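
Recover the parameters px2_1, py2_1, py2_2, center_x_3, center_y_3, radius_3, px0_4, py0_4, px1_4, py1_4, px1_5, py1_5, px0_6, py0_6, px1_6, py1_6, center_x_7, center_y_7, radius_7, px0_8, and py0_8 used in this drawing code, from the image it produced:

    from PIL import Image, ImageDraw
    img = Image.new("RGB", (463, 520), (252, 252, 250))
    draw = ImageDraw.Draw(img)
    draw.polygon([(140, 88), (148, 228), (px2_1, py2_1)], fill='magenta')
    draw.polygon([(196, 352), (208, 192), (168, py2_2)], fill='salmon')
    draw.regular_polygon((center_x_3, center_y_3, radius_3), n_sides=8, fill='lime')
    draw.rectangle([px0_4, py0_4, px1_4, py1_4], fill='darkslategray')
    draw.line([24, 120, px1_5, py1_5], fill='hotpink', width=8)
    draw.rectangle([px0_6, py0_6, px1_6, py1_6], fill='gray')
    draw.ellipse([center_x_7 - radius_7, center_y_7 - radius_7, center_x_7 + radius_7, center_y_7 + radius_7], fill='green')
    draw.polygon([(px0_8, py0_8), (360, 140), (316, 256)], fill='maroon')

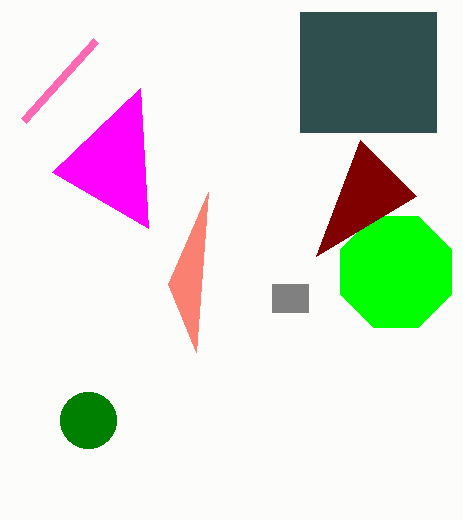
px2_1 = 52
py2_1 = 172
py2_2 = 284
center_x_3 = 396
center_y_3 = 272
radius_3 = 60
px0_4 = 300
py0_4 = 12
px1_4 = 436
py1_4 = 132
px1_5 = 96
py1_5 = 40
px0_6 = 272
py0_6 = 284
px1_6 = 308
py1_6 = 312
center_x_7 = 88
center_y_7 = 420
radius_7 = 28
px0_8 = 416
py0_8 = 196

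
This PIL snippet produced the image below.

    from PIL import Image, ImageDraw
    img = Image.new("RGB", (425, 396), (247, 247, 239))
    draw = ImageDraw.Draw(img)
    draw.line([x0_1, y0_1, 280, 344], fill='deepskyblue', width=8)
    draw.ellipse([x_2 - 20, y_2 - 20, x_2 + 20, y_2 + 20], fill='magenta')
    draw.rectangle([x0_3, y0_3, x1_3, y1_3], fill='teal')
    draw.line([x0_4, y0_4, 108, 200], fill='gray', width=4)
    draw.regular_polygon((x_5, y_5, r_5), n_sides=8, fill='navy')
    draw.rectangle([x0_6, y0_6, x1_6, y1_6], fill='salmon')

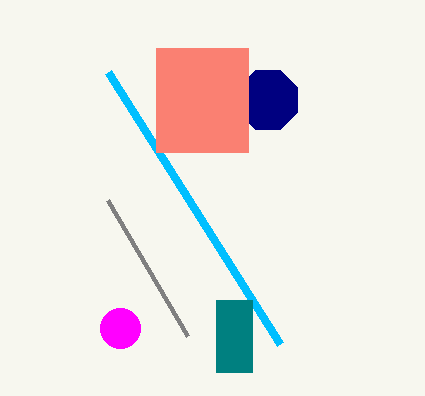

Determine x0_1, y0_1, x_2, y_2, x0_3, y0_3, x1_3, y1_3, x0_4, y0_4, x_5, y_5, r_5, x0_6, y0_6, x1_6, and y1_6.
x0_1 = 108
y0_1 = 72
x_2 = 120
y_2 = 328
x0_3 = 216
y0_3 = 300
x1_3 = 252
y1_3 = 372
x0_4 = 188
y0_4 = 336
x_5 = 268
y_5 = 100
r_5 = 32
x0_6 = 156
y0_6 = 48
x1_6 = 248
y1_6 = 152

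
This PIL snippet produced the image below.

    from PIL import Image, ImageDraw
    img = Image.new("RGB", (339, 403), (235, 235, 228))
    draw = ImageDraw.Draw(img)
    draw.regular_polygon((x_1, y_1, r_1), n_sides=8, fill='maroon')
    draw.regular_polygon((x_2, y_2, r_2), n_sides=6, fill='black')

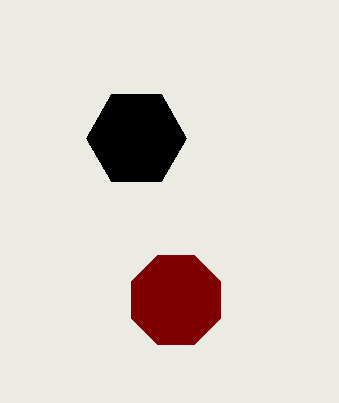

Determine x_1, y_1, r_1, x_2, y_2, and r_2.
x_1 = 176, y_1 = 300, r_1 = 48, x_2 = 136, y_2 = 138, r_2 = 50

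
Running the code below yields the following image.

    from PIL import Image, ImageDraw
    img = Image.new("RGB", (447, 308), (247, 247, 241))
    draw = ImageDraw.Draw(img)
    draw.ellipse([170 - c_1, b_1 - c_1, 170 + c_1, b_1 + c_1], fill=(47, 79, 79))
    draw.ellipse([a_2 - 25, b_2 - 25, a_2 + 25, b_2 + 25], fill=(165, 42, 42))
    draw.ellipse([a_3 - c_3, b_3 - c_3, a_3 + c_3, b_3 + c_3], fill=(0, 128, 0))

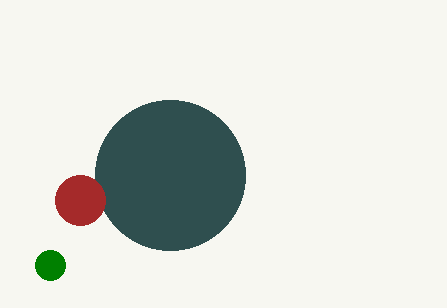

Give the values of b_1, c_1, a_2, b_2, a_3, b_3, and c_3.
b_1 = 175
c_1 = 75
a_2 = 80
b_2 = 200
a_3 = 50
b_3 = 265
c_3 = 15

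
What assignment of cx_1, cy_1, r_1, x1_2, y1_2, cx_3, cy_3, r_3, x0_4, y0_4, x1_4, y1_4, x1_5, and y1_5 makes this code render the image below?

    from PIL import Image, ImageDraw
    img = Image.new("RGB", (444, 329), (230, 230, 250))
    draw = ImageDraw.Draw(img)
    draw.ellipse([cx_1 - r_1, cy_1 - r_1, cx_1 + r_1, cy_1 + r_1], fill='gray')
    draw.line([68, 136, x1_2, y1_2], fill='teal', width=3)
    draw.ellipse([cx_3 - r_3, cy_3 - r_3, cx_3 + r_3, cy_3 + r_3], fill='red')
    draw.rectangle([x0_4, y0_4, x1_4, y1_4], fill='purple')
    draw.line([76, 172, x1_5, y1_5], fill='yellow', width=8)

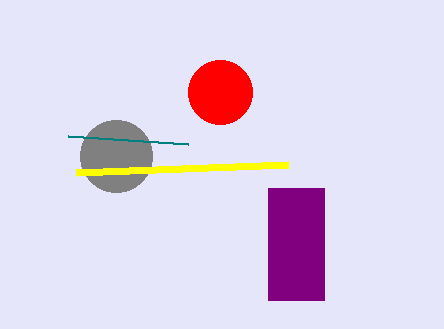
cx_1 = 116, cy_1 = 156, r_1 = 36, x1_2 = 188, y1_2 = 144, cx_3 = 220, cy_3 = 92, r_3 = 32, x0_4 = 268, y0_4 = 188, x1_4 = 324, y1_4 = 300, x1_5 = 288, y1_5 = 164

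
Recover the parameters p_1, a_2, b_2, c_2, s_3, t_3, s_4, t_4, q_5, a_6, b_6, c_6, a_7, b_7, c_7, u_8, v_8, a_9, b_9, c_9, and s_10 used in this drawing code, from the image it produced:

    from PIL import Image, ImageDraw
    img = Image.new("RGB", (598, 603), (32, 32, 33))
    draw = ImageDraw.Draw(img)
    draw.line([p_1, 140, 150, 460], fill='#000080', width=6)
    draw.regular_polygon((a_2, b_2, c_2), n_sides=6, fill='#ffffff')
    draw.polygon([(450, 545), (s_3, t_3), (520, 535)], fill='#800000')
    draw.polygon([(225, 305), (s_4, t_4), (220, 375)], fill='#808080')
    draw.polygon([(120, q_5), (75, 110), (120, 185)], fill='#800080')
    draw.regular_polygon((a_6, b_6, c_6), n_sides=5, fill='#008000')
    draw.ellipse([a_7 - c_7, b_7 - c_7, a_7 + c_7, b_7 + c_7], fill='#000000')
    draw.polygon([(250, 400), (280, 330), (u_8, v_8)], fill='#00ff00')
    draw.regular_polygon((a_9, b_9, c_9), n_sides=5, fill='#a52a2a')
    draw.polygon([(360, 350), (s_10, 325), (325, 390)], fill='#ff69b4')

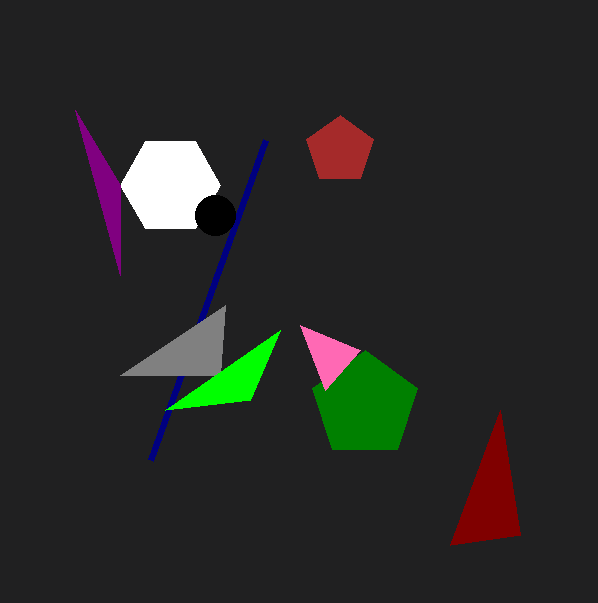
p_1 = 265
a_2 = 170
b_2 = 185
c_2 = 50
s_3 = 500
t_3 = 410
s_4 = 120
t_4 = 375
q_5 = 275
a_6 = 365
b_6 = 405
c_6 = 55
a_7 = 215
b_7 = 215
c_7 = 20
u_8 = 165
v_8 = 410
a_9 = 340
b_9 = 150
c_9 = 35
s_10 = 300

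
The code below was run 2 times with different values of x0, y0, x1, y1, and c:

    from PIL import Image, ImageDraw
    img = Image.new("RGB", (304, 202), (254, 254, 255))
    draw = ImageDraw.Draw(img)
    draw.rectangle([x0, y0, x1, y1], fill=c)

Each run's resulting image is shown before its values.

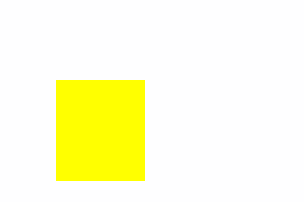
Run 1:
x0 = 56, y0 = 80, x1 = 144, y1 = 180, c = 'yellow'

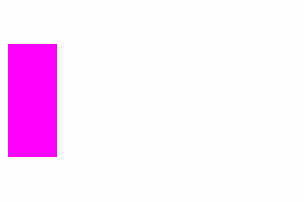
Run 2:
x0 = 8, y0 = 44, x1 = 56, y1 = 156, c = 'magenta'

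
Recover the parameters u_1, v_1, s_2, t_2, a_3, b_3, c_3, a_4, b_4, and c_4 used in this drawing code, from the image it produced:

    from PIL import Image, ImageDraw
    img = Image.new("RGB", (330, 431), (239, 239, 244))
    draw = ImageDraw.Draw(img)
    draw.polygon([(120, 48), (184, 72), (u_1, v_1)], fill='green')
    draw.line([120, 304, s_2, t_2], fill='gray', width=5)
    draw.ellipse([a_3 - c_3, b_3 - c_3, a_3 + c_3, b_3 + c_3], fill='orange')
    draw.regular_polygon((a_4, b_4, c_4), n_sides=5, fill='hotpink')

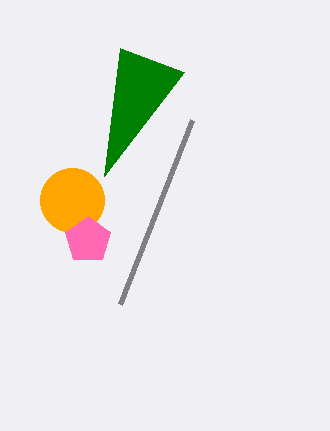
u_1 = 104; v_1 = 176; s_2 = 192; t_2 = 120; a_3 = 72; b_3 = 200; c_3 = 32; a_4 = 88; b_4 = 240; c_4 = 24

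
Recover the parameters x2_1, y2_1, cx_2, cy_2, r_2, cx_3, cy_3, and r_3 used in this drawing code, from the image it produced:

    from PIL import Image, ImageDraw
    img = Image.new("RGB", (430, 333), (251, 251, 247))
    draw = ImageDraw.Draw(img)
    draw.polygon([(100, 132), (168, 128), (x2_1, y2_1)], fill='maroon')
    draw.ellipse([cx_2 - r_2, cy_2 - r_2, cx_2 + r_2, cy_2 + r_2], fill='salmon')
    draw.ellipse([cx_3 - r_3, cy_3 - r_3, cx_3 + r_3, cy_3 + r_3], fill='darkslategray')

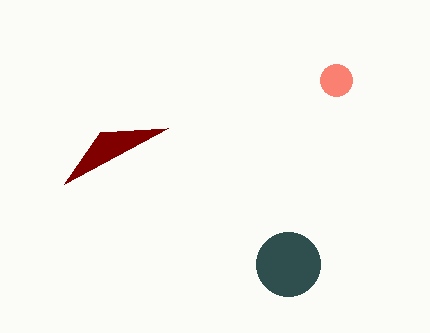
x2_1 = 64
y2_1 = 184
cx_2 = 336
cy_2 = 80
r_2 = 16
cx_3 = 288
cy_3 = 264
r_3 = 32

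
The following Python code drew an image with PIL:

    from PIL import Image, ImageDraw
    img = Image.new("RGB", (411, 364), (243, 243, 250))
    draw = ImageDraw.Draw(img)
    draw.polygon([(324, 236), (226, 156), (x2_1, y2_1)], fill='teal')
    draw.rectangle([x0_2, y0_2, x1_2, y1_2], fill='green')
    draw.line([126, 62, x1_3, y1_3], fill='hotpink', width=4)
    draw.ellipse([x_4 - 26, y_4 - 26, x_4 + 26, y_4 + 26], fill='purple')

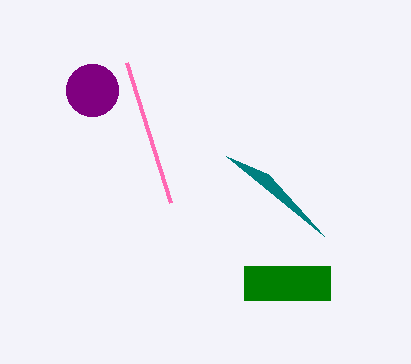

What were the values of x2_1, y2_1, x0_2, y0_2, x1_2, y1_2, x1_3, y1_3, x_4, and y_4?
x2_1 = 268, y2_1 = 174, x0_2 = 244, y0_2 = 266, x1_2 = 330, y1_2 = 300, x1_3 = 170, y1_3 = 202, x_4 = 92, y_4 = 90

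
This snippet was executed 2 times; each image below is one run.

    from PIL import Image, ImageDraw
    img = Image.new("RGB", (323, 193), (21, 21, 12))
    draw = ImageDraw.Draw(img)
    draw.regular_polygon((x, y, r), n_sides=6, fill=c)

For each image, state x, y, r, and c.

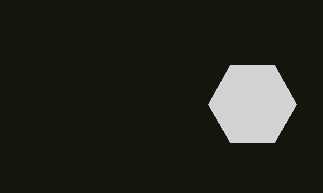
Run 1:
x = 252, y = 104, r = 44, c = 'lightgray'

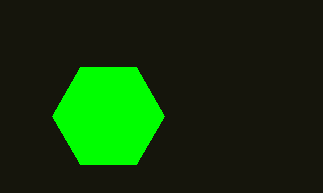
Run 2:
x = 108
y = 116
r = 56
c = 'lime'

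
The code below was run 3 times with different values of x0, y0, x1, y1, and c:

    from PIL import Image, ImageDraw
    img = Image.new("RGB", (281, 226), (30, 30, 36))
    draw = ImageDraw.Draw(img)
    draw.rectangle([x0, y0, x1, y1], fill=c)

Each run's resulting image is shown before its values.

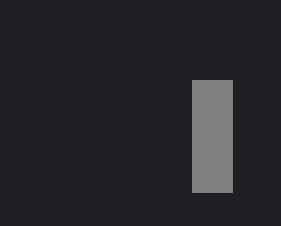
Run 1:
x0 = 192; y0 = 80; x1 = 232; y1 = 192; c = 'gray'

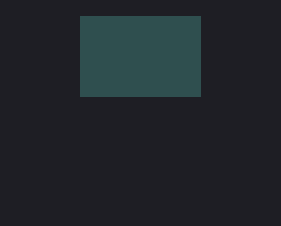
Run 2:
x0 = 80; y0 = 16; x1 = 200; y1 = 96; c = 'darkslategray'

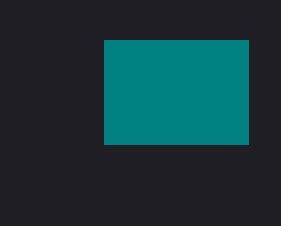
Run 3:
x0 = 104; y0 = 40; x1 = 248; y1 = 144; c = 'teal'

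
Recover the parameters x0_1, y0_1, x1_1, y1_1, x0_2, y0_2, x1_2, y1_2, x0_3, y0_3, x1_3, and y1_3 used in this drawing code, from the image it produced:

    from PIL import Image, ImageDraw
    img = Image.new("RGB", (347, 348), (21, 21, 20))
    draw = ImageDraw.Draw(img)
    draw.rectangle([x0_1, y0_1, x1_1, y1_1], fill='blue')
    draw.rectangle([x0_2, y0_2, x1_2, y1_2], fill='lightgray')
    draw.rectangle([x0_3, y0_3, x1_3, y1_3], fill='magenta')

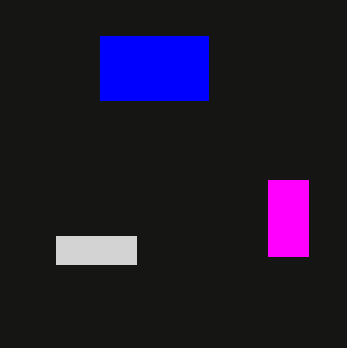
x0_1 = 100
y0_1 = 36
x1_1 = 208
y1_1 = 100
x0_2 = 56
y0_2 = 236
x1_2 = 136
y1_2 = 264
x0_3 = 268
y0_3 = 180
x1_3 = 308
y1_3 = 256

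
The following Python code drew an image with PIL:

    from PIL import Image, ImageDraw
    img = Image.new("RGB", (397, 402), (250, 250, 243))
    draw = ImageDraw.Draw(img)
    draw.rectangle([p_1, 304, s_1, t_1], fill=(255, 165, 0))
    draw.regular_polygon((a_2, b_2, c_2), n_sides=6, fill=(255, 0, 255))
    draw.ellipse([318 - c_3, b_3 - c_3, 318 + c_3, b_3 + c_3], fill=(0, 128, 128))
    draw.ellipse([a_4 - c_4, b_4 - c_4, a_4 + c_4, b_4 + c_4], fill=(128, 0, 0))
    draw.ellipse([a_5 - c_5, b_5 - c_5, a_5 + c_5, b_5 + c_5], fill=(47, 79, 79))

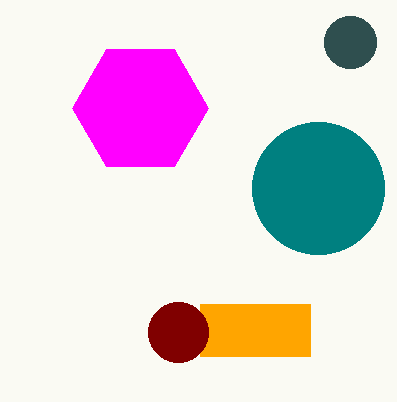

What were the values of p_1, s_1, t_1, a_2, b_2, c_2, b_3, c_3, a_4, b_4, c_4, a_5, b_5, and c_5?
p_1 = 200; s_1 = 310; t_1 = 356; a_2 = 140; b_2 = 108; c_2 = 68; b_3 = 188; c_3 = 66; a_4 = 178; b_4 = 332; c_4 = 30; a_5 = 350; b_5 = 42; c_5 = 26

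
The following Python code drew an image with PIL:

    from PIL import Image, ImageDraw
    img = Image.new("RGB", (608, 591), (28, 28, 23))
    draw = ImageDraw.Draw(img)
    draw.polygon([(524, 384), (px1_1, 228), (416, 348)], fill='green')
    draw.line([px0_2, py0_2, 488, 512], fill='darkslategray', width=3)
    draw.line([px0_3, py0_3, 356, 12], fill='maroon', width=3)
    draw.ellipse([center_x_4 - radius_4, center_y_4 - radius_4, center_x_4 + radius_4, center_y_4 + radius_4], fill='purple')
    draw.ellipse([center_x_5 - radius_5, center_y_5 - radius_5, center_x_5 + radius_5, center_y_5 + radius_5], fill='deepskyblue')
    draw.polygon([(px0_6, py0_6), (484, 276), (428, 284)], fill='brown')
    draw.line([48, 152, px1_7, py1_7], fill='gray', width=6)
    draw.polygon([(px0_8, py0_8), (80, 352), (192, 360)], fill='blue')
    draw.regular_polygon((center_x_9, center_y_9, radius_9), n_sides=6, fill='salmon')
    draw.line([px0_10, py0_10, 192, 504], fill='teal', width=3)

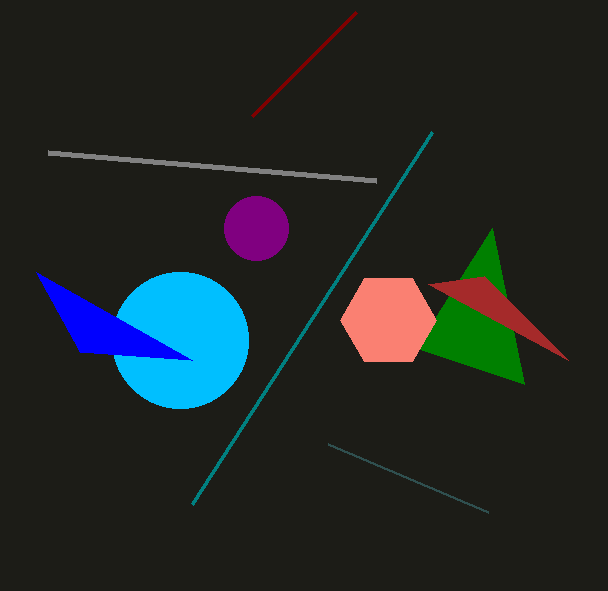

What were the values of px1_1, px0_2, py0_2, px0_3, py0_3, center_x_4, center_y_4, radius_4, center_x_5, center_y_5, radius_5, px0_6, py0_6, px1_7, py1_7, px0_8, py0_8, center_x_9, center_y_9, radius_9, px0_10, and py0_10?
px1_1 = 492, px0_2 = 328, py0_2 = 444, px0_3 = 252, py0_3 = 116, center_x_4 = 256, center_y_4 = 228, radius_4 = 32, center_x_5 = 180, center_y_5 = 340, radius_5 = 68, px0_6 = 568, py0_6 = 360, px1_7 = 376, py1_7 = 180, px0_8 = 36, py0_8 = 272, center_x_9 = 388, center_y_9 = 320, radius_9 = 48, px0_10 = 432, py0_10 = 132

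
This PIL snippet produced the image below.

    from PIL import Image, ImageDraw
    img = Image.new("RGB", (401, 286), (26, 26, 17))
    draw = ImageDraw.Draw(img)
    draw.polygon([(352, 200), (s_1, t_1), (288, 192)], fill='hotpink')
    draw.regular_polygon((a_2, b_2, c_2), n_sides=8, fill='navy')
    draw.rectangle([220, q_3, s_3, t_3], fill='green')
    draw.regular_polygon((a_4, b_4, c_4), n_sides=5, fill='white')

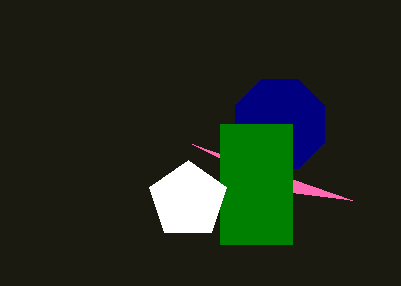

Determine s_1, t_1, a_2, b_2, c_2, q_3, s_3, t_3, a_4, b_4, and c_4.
s_1 = 192, t_1 = 144, a_2 = 280, b_2 = 124, c_2 = 48, q_3 = 124, s_3 = 292, t_3 = 244, a_4 = 188, b_4 = 200, c_4 = 40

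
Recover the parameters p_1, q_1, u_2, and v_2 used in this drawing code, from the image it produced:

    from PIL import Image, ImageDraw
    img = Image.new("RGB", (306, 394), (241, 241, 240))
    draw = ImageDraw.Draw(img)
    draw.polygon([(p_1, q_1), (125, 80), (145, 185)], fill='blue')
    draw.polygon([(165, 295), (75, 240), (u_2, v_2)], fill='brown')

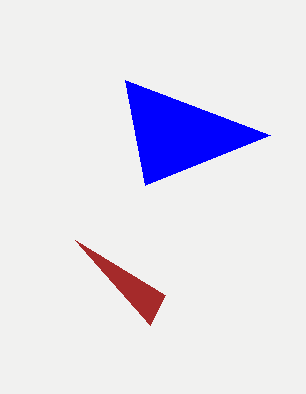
p_1 = 270
q_1 = 135
u_2 = 150
v_2 = 325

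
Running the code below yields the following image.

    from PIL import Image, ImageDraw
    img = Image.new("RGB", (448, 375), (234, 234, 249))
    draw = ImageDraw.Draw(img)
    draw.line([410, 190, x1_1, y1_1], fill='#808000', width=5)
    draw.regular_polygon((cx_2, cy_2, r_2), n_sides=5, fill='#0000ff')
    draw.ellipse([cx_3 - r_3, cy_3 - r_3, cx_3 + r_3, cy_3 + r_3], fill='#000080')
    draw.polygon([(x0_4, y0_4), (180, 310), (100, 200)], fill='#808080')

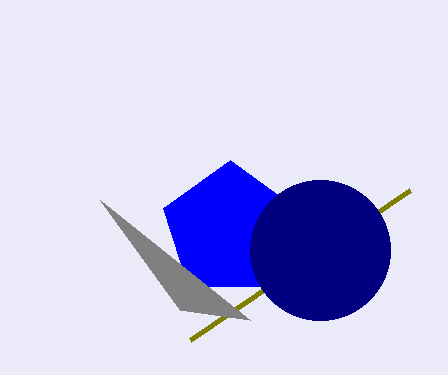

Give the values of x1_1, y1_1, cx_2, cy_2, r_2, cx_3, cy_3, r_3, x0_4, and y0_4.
x1_1 = 190; y1_1 = 340; cx_2 = 230; cy_2 = 230; r_2 = 70; cx_3 = 320; cy_3 = 250; r_3 = 70; x0_4 = 250; y0_4 = 320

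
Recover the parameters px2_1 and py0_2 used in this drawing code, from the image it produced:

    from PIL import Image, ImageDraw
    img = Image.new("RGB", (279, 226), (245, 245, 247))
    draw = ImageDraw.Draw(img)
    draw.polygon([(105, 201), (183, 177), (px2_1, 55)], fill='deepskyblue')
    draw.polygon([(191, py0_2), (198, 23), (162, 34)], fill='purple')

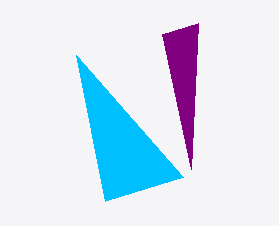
px2_1 = 76
py0_2 = 169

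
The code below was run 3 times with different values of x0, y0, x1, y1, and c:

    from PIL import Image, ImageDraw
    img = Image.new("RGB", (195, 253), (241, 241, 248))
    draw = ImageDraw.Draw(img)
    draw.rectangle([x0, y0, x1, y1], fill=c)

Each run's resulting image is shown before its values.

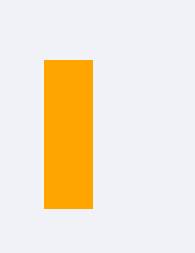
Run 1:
x0 = 44
y0 = 60
x1 = 92
y1 = 208
c = 'orange'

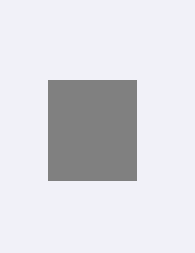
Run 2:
x0 = 48, y0 = 80, x1 = 136, y1 = 180, c = 'gray'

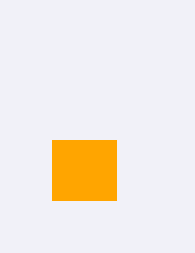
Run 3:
x0 = 52; y0 = 140; x1 = 116; y1 = 200; c = 'orange'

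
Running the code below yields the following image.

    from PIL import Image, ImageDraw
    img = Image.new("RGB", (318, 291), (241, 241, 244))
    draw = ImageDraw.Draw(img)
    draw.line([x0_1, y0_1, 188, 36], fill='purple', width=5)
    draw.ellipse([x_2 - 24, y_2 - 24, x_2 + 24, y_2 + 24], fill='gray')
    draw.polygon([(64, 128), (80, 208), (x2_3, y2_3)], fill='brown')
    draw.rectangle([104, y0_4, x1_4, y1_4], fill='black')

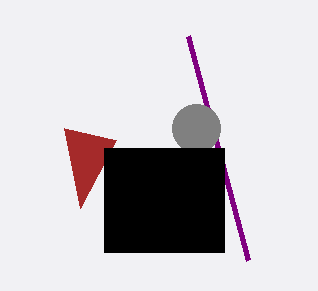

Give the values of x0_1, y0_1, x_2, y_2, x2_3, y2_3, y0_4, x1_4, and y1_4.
x0_1 = 248; y0_1 = 260; x_2 = 196; y_2 = 128; x2_3 = 116; y2_3 = 140; y0_4 = 148; x1_4 = 224; y1_4 = 252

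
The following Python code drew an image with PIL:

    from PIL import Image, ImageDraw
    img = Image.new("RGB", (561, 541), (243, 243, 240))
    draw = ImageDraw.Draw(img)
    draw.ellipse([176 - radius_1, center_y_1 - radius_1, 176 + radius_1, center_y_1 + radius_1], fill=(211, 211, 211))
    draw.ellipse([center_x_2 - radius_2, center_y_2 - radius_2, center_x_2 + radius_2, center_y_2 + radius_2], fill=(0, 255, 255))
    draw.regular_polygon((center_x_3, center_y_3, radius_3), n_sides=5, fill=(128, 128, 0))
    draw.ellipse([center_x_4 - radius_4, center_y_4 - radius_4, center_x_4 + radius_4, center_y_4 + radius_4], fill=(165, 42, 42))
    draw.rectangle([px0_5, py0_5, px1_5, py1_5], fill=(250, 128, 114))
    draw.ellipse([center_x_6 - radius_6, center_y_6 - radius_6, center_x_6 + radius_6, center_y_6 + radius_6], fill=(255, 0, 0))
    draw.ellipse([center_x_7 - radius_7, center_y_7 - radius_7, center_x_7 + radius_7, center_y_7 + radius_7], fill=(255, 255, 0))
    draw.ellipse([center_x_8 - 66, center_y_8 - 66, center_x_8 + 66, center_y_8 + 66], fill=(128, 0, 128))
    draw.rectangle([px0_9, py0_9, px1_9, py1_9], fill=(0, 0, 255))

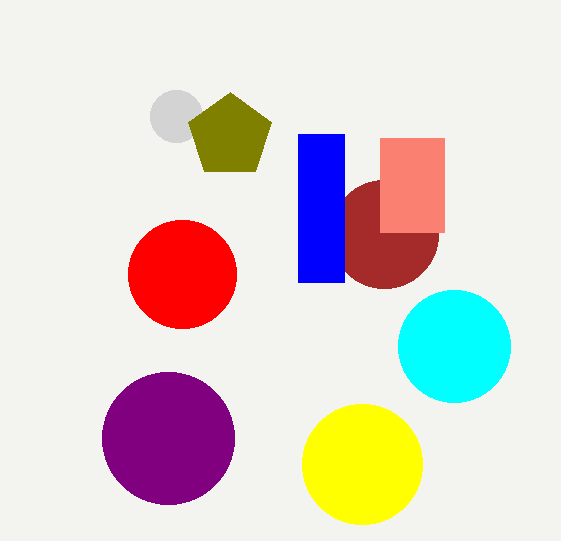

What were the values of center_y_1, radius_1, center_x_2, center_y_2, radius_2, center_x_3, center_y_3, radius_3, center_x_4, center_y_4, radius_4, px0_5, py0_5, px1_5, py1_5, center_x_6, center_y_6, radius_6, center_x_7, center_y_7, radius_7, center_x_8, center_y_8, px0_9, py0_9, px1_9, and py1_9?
center_y_1 = 116, radius_1 = 26, center_x_2 = 454, center_y_2 = 346, radius_2 = 56, center_x_3 = 230, center_y_3 = 136, radius_3 = 44, center_x_4 = 384, center_y_4 = 234, radius_4 = 54, px0_5 = 380, py0_5 = 138, px1_5 = 444, py1_5 = 232, center_x_6 = 182, center_y_6 = 274, radius_6 = 54, center_x_7 = 362, center_y_7 = 464, radius_7 = 60, center_x_8 = 168, center_y_8 = 438, px0_9 = 298, py0_9 = 134, px1_9 = 344, py1_9 = 282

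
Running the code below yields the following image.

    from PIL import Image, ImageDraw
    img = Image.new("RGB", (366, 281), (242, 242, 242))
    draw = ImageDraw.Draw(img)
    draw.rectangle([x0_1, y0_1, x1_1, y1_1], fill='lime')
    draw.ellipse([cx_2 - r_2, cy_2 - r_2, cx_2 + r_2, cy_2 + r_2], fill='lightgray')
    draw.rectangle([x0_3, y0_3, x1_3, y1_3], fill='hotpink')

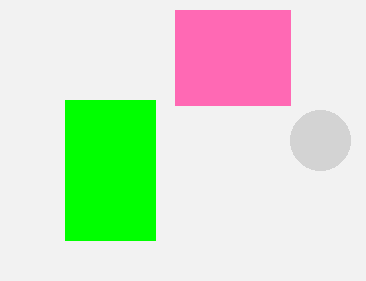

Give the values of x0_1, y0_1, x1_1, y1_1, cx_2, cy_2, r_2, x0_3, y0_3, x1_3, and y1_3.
x0_1 = 65
y0_1 = 100
x1_1 = 155
y1_1 = 240
cx_2 = 320
cy_2 = 140
r_2 = 30
x0_3 = 175
y0_3 = 10
x1_3 = 290
y1_3 = 105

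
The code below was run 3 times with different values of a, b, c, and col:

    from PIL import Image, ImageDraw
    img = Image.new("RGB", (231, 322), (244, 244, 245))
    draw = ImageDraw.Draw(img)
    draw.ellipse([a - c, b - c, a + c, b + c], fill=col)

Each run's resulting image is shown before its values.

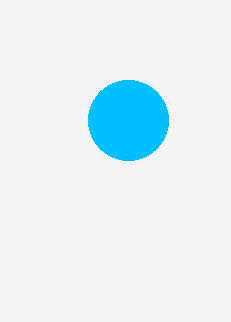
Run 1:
a = 128
b = 120
c = 40
col = 'deepskyblue'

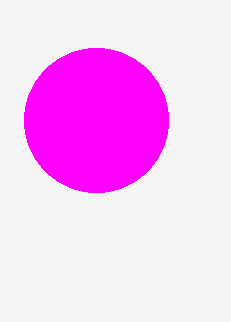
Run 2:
a = 96; b = 120; c = 72; col = 'magenta'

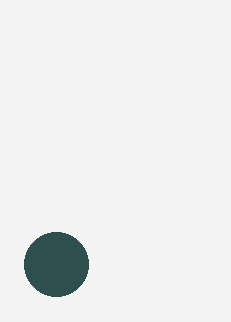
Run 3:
a = 56; b = 264; c = 32; col = 'darkslategray'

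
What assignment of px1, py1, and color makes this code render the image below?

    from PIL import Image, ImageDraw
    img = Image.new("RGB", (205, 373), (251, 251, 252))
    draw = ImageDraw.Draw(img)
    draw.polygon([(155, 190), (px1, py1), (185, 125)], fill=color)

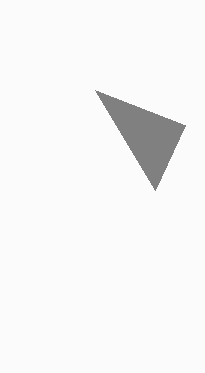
px1 = 95; py1 = 90; color = 'gray'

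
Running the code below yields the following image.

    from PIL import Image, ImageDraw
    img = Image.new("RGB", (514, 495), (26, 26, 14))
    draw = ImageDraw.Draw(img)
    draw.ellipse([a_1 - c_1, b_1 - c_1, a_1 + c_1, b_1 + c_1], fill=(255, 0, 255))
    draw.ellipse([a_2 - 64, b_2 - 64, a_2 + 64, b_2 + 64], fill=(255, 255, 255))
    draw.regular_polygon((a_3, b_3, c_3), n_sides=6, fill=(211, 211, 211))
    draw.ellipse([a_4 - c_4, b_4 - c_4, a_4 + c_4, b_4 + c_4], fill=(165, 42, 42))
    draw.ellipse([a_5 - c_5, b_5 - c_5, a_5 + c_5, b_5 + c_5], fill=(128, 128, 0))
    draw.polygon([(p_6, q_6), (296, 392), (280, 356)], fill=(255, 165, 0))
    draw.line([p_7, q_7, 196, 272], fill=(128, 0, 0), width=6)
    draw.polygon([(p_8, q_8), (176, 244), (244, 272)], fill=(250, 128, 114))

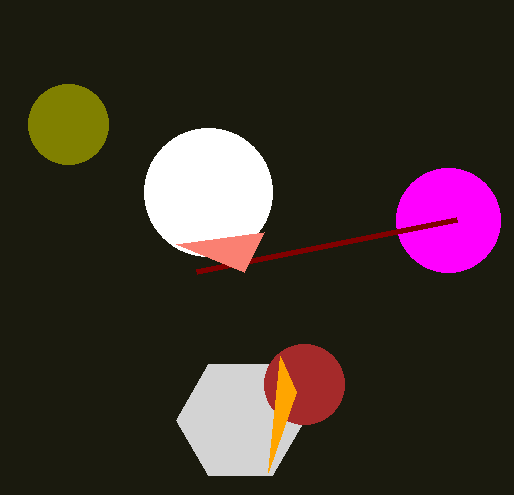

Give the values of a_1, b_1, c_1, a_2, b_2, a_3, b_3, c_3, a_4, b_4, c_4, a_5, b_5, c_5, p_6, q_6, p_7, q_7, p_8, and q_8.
a_1 = 448
b_1 = 220
c_1 = 52
a_2 = 208
b_2 = 192
a_3 = 240
b_3 = 420
c_3 = 64
a_4 = 304
b_4 = 384
c_4 = 40
a_5 = 68
b_5 = 124
c_5 = 40
p_6 = 268
q_6 = 472
p_7 = 456
q_7 = 220
p_8 = 264
q_8 = 232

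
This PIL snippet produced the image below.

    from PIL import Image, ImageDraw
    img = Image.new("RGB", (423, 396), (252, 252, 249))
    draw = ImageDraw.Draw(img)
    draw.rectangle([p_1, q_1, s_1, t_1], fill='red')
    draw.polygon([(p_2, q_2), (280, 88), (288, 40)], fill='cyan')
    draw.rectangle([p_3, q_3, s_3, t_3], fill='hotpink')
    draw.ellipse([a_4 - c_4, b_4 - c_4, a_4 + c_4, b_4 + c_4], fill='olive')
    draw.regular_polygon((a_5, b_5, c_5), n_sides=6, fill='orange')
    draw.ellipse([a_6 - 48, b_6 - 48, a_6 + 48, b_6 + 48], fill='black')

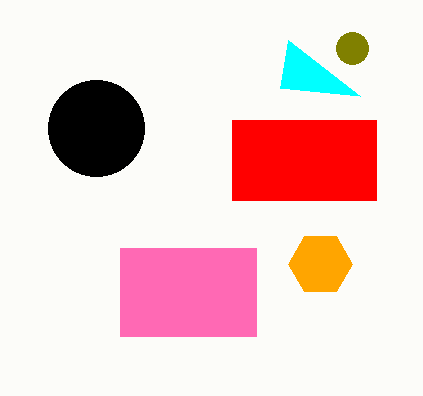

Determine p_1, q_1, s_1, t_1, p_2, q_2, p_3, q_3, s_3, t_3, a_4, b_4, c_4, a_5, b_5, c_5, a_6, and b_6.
p_1 = 232; q_1 = 120; s_1 = 376; t_1 = 200; p_2 = 360; q_2 = 96; p_3 = 120; q_3 = 248; s_3 = 256; t_3 = 336; a_4 = 352; b_4 = 48; c_4 = 16; a_5 = 320; b_5 = 264; c_5 = 32; a_6 = 96; b_6 = 128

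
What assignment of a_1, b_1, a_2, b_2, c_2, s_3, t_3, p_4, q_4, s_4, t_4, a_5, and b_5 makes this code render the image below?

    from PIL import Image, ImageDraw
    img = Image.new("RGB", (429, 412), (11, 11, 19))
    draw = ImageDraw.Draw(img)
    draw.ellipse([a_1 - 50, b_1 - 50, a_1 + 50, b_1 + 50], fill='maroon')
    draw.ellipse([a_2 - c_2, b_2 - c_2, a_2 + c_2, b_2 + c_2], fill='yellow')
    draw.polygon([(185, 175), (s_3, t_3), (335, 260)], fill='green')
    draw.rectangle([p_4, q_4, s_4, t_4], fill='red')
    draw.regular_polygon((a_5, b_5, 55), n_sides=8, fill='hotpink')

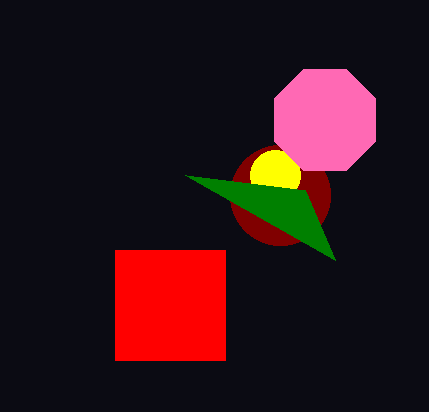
a_1 = 280, b_1 = 195, a_2 = 275, b_2 = 175, c_2 = 25, s_3 = 305, t_3 = 190, p_4 = 115, q_4 = 250, s_4 = 225, t_4 = 360, a_5 = 325, b_5 = 120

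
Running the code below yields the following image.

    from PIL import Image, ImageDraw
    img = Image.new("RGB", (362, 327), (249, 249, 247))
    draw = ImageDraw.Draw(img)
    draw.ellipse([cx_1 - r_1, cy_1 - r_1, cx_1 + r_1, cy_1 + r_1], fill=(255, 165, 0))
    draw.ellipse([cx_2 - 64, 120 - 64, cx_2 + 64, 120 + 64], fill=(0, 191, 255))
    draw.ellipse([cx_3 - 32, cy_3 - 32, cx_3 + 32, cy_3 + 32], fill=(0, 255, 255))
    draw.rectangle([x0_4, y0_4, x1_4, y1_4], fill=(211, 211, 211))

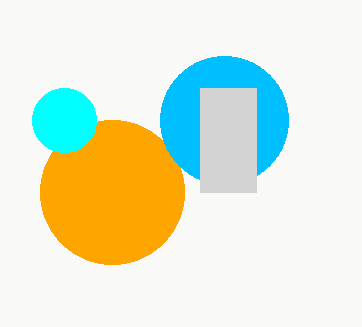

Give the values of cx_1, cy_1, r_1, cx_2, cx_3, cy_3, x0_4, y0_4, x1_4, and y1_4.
cx_1 = 112; cy_1 = 192; r_1 = 72; cx_2 = 224; cx_3 = 64; cy_3 = 120; x0_4 = 200; y0_4 = 88; x1_4 = 256; y1_4 = 192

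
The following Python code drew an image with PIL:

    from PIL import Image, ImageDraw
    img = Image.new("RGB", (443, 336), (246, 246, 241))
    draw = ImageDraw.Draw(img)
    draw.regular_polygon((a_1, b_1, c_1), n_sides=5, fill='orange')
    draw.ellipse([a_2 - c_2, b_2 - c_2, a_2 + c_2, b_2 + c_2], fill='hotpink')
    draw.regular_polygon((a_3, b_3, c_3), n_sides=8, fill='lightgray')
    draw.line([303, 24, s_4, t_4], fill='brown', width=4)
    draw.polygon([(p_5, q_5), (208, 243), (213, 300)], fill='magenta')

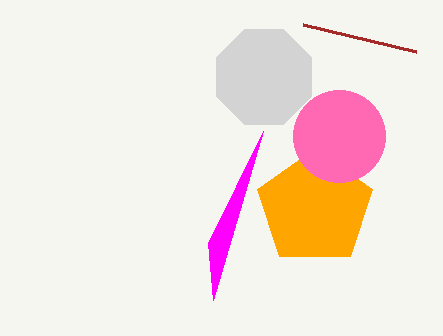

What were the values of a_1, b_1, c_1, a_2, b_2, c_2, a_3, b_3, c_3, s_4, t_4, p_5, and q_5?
a_1 = 315
b_1 = 208
c_1 = 60
a_2 = 339
b_2 = 136
c_2 = 46
a_3 = 264
b_3 = 77
c_3 = 51
s_4 = 416
t_4 = 51
p_5 = 263
q_5 = 131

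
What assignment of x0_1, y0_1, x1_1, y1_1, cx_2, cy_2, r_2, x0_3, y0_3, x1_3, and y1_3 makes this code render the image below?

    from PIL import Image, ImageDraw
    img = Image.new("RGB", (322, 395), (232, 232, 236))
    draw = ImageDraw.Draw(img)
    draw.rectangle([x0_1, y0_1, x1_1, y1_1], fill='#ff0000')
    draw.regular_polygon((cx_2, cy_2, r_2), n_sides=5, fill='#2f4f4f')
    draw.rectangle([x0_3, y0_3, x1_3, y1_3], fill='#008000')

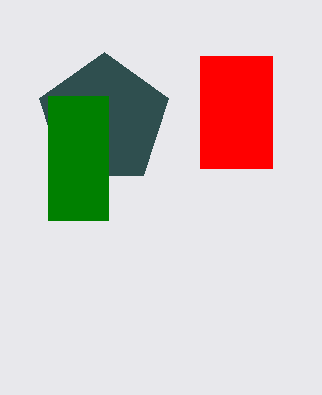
x0_1 = 200
y0_1 = 56
x1_1 = 272
y1_1 = 168
cx_2 = 104
cy_2 = 120
r_2 = 68
x0_3 = 48
y0_3 = 96
x1_3 = 108
y1_3 = 220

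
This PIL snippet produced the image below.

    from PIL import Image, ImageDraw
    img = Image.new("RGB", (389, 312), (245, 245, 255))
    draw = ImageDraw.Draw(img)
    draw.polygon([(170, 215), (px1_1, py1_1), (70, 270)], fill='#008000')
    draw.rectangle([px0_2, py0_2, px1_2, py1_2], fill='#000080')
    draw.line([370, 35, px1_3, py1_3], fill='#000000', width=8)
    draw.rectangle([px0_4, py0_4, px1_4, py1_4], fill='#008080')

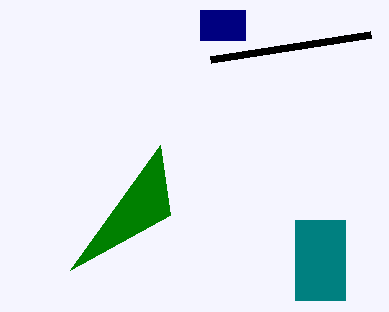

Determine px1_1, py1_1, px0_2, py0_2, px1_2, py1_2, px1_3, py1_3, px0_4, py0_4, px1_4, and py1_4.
px1_1 = 160; py1_1 = 145; px0_2 = 200; py0_2 = 10; px1_2 = 245; py1_2 = 40; px1_3 = 210; py1_3 = 60; px0_4 = 295; py0_4 = 220; px1_4 = 345; py1_4 = 300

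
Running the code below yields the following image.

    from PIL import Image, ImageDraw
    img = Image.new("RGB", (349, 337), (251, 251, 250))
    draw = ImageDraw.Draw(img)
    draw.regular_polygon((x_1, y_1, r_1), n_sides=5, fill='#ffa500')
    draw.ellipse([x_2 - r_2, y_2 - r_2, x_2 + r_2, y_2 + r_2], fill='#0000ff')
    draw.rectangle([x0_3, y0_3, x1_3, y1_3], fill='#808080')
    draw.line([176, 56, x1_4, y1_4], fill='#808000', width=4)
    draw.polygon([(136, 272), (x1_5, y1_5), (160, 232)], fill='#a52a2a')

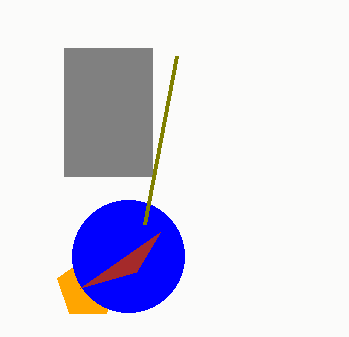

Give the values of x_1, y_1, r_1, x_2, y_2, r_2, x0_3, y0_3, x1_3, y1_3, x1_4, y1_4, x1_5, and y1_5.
x_1 = 88
y_1 = 288
r_1 = 32
x_2 = 128
y_2 = 256
r_2 = 56
x0_3 = 64
y0_3 = 48
x1_3 = 152
y1_3 = 176
x1_4 = 144
y1_4 = 224
x1_5 = 80
y1_5 = 288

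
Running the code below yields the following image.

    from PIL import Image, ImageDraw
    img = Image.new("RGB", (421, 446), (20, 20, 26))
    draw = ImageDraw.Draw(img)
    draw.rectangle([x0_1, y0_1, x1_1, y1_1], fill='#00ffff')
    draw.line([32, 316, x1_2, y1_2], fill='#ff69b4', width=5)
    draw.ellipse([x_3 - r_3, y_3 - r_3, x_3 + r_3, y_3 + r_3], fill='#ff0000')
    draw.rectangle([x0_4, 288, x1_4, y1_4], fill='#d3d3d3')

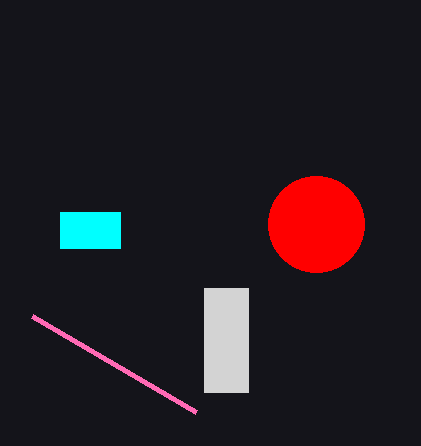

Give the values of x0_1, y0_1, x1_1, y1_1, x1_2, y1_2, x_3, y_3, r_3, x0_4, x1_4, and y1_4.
x0_1 = 60
y0_1 = 212
x1_1 = 120
y1_1 = 248
x1_2 = 196
y1_2 = 412
x_3 = 316
y_3 = 224
r_3 = 48
x0_4 = 204
x1_4 = 248
y1_4 = 392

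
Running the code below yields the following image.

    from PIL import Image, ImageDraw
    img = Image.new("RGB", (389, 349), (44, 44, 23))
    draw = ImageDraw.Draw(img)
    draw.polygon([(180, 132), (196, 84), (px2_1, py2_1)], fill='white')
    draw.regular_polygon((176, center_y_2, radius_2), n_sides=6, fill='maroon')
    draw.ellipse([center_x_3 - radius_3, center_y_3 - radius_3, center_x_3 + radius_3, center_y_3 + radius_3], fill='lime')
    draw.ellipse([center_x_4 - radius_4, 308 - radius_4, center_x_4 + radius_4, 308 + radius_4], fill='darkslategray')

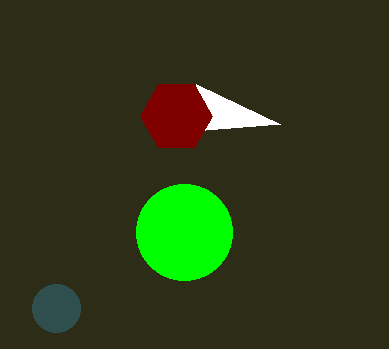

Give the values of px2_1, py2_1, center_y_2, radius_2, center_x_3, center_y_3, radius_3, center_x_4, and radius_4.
px2_1 = 280
py2_1 = 124
center_y_2 = 116
radius_2 = 36
center_x_3 = 184
center_y_3 = 232
radius_3 = 48
center_x_4 = 56
radius_4 = 24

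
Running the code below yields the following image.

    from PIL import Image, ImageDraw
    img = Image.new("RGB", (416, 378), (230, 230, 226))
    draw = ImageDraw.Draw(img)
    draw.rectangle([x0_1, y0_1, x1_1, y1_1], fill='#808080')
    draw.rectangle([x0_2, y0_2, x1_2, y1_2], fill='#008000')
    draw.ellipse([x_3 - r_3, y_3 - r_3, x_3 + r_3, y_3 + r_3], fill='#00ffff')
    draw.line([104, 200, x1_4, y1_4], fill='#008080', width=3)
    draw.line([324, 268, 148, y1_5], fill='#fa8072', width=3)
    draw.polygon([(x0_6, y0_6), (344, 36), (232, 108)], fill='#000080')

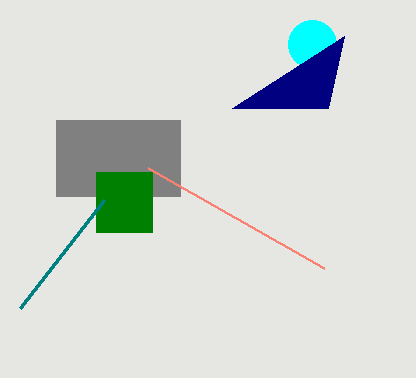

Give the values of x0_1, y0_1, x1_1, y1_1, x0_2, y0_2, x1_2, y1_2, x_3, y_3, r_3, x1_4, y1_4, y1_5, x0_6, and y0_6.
x0_1 = 56
y0_1 = 120
x1_1 = 180
y1_1 = 196
x0_2 = 96
y0_2 = 172
x1_2 = 152
y1_2 = 232
x_3 = 312
y_3 = 44
r_3 = 24
x1_4 = 20
y1_4 = 308
y1_5 = 168
x0_6 = 328
y0_6 = 108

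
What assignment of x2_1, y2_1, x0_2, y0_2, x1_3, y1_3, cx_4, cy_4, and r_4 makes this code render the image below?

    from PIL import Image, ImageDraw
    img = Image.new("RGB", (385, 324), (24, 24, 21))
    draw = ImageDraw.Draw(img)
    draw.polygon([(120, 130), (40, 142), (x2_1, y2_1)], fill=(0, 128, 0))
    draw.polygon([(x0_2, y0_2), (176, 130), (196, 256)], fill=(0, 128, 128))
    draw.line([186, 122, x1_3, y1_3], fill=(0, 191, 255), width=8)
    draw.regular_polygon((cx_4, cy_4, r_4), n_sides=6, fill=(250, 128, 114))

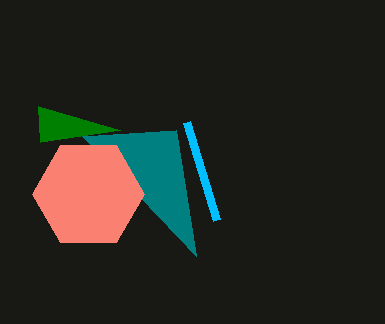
x2_1 = 38
y2_1 = 106
x0_2 = 82
y0_2 = 136
x1_3 = 216
y1_3 = 220
cx_4 = 88
cy_4 = 194
r_4 = 56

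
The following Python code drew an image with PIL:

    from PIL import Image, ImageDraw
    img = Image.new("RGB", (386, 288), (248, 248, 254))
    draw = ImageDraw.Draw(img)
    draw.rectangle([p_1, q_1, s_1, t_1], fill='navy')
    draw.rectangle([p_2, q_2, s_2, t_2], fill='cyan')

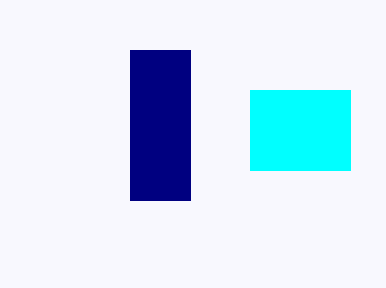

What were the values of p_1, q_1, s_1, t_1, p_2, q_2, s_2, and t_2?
p_1 = 130; q_1 = 50; s_1 = 190; t_1 = 200; p_2 = 250; q_2 = 90; s_2 = 350; t_2 = 170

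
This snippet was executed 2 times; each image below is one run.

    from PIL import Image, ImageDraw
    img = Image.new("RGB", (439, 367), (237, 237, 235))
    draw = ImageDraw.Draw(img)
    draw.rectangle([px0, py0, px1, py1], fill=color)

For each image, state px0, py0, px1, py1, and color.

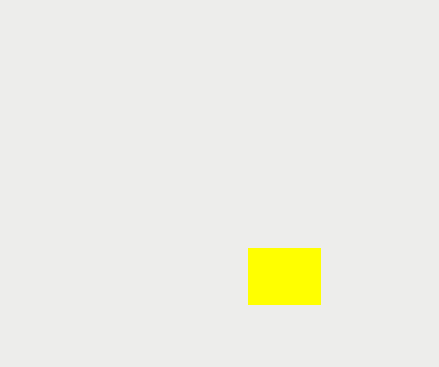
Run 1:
px0 = 248
py0 = 248
px1 = 320
py1 = 304
color = 'yellow'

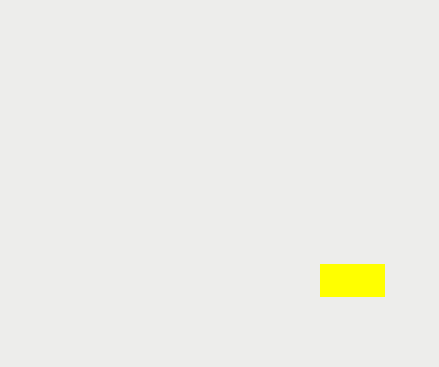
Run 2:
px0 = 320; py0 = 264; px1 = 384; py1 = 296; color = 'yellow'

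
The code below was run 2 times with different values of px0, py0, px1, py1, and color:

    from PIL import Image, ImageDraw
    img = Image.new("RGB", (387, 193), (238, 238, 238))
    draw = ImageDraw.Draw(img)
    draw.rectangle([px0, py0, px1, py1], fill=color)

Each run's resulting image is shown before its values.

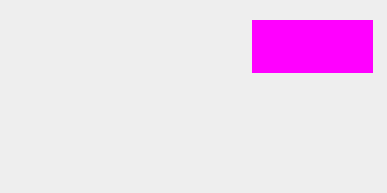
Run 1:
px0 = 252, py0 = 20, px1 = 372, py1 = 72, color = 'magenta'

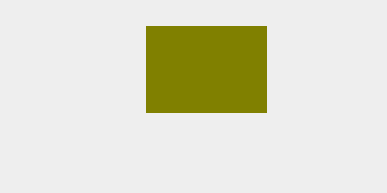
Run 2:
px0 = 146
py0 = 26
px1 = 266
py1 = 112
color = 'olive'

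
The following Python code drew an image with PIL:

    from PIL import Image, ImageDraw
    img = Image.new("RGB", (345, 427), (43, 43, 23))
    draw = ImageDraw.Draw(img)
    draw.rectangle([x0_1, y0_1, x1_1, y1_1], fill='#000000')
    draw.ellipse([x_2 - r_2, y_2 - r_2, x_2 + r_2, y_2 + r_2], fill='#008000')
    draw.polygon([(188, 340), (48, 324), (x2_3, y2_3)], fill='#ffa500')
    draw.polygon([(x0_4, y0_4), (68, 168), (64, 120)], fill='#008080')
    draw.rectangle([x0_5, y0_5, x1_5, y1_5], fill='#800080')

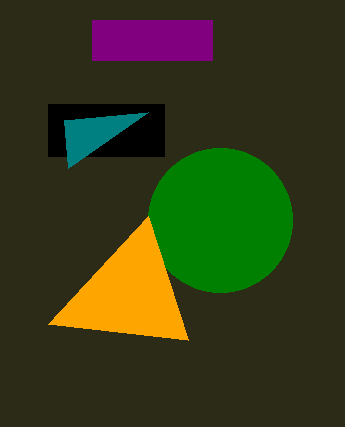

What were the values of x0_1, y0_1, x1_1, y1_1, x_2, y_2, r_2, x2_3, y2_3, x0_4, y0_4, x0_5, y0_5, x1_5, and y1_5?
x0_1 = 48; y0_1 = 104; x1_1 = 164; y1_1 = 156; x_2 = 220; y_2 = 220; r_2 = 72; x2_3 = 148; y2_3 = 216; x0_4 = 148; y0_4 = 112; x0_5 = 92; y0_5 = 20; x1_5 = 212; y1_5 = 60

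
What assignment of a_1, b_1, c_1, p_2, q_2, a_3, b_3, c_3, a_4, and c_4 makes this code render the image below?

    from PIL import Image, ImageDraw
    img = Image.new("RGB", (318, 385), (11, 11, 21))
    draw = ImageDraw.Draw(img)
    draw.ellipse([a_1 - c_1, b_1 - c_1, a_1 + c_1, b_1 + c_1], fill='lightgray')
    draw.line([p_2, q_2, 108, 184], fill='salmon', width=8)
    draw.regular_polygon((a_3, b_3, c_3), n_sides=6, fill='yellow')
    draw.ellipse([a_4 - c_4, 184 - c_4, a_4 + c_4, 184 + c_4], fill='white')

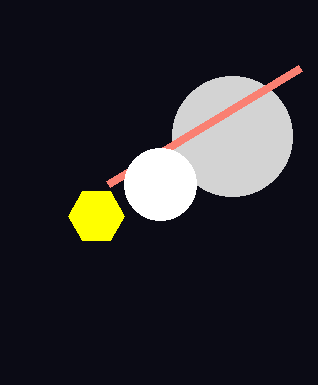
a_1 = 232
b_1 = 136
c_1 = 60
p_2 = 300
q_2 = 68
a_3 = 96
b_3 = 216
c_3 = 28
a_4 = 160
c_4 = 36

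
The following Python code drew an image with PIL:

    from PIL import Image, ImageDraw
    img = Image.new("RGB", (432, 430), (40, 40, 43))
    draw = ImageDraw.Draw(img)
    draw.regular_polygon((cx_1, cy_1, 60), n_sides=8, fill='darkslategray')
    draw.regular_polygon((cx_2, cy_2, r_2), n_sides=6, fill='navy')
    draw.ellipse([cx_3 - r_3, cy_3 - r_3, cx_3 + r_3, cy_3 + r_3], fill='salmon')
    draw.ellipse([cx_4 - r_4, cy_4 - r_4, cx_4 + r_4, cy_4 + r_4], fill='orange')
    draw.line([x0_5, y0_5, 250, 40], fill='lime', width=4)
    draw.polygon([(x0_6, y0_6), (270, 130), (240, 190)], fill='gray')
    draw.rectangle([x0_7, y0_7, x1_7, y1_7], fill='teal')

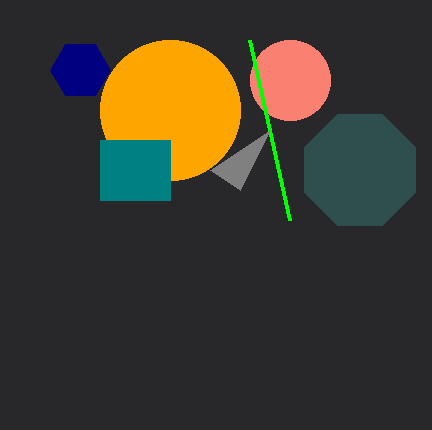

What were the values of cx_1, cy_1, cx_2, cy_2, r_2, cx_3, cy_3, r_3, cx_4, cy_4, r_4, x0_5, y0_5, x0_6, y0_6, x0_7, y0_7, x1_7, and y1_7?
cx_1 = 360, cy_1 = 170, cx_2 = 80, cy_2 = 70, r_2 = 30, cx_3 = 290, cy_3 = 80, r_3 = 40, cx_4 = 170, cy_4 = 110, r_4 = 70, x0_5 = 290, y0_5 = 220, x0_6 = 210, y0_6 = 170, x0_7 = 100, y0_7 = 140, x1_7 = 170, y1_7 = 200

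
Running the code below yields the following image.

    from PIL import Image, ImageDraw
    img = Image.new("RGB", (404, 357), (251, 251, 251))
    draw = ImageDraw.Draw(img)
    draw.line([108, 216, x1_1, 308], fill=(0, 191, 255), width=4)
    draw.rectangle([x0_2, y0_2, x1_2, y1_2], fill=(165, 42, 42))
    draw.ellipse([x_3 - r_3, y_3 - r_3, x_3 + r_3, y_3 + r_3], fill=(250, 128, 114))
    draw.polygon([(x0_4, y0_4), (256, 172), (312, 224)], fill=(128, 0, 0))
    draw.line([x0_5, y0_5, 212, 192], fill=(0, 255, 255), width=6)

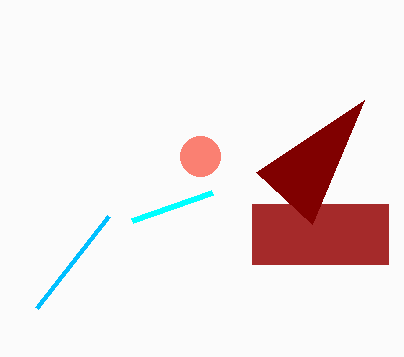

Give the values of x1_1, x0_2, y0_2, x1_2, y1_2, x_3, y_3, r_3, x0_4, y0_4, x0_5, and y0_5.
x1_1 = 36, x0_2 = 252, y0_2 = 204, x1_2 = 388, y1_2 = 264, x_3 = 200, y_3 = 156, r_3 = 20, x0_4 = 364, y0_4 = 100, x0_5 = 132, y0_5 = 220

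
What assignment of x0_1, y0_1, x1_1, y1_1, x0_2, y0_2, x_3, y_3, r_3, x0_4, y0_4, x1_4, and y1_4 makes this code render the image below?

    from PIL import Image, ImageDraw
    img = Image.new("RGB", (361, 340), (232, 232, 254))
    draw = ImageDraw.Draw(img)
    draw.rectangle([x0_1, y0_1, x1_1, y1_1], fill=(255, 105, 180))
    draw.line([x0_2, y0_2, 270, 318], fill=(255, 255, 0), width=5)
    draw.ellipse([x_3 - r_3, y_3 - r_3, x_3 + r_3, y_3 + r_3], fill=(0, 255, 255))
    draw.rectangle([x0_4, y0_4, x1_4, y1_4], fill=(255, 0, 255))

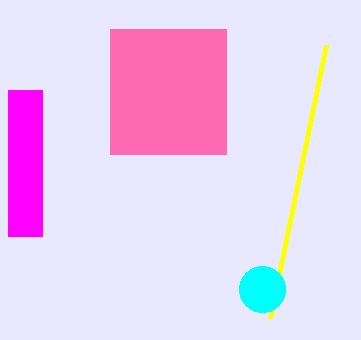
x0_1 = 110, y0_1 = 29, x1_1 = 226, y1_1 = 154, x0_2 = 326, y0_2 = 45, x_3 = 262, y_3 = 289, r_3 = 23, x0_4 = 8, y0_4 = 90, x1_4 = 42, y1_4 = 236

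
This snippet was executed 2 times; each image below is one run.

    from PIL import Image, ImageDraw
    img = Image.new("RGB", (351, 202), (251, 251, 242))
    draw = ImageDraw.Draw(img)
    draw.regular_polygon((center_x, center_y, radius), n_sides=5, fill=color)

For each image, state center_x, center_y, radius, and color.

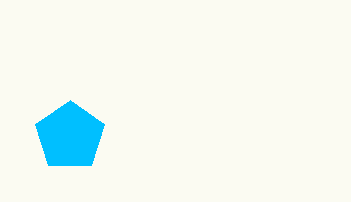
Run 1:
center_x = 70; center_y = 136; radius = 36; color = 'deepskyblue'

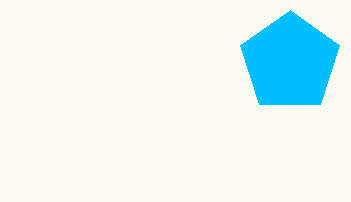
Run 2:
center_x = 290, center_y = 62, radius = 52, color = 'deepskyblue'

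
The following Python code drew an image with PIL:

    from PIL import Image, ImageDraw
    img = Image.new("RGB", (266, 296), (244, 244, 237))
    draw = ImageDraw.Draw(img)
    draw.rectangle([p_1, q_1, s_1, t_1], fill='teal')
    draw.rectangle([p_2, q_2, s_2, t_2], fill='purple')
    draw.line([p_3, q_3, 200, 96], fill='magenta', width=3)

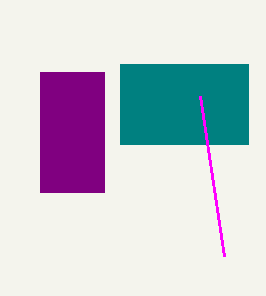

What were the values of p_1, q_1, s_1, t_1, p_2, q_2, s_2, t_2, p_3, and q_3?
p_1 = 120; q_1 = 64; s_1 = 248; t_1 = 144; p_2 = 40; q_2 = 72; s_2 = 104; t_2 = 192; p_3 = 224; q_3 = 256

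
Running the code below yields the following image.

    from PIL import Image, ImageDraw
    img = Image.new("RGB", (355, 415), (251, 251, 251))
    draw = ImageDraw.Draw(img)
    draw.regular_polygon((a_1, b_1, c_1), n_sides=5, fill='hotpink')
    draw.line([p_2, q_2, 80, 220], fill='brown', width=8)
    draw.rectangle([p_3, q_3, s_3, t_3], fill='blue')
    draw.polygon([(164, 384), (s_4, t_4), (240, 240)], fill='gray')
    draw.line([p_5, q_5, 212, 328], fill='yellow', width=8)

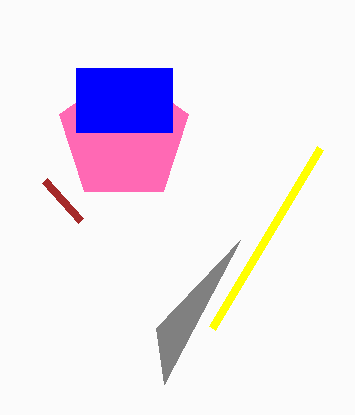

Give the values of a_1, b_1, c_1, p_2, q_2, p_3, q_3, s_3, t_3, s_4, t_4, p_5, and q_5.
a_1 = 124; b_1 = 136; c_1 = 68; p_2 = 44; q_2 = 180; p_3 = 76; q_3 = 68; s_3 = 172; t_3 = 132; s_4 = 156; t_4 = 328; p_5 = 320; q_5 = 148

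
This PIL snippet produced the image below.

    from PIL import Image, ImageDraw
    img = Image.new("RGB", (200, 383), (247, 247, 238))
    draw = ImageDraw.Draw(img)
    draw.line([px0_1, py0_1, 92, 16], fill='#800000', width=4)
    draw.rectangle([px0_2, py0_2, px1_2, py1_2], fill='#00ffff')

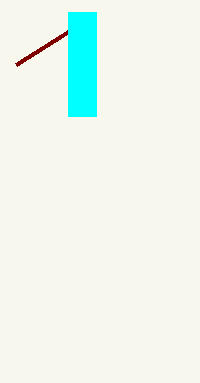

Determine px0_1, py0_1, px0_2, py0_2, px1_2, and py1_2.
px0_1 = 16, py0_1 = 64, px0_2 = 68, py0_2 = 12, px1_2 = 96, py1_2 = 116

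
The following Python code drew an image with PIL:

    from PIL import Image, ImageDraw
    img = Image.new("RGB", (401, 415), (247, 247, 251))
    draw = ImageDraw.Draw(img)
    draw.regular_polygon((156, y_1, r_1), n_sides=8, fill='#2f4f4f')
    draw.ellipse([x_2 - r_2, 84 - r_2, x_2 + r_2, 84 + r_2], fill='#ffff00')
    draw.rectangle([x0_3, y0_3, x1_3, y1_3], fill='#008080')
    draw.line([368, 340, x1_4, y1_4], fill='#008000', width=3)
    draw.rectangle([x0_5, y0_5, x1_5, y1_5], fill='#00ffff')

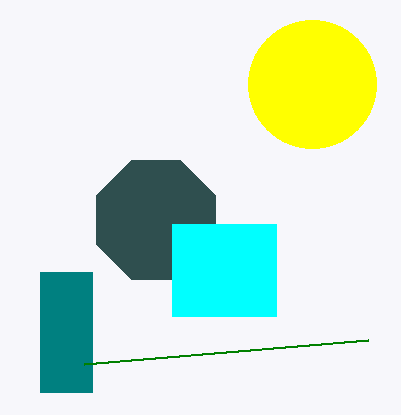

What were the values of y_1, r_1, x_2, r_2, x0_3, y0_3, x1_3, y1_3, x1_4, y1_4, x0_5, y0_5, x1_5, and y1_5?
y_1 = 220, r_1 = 64, x_2 = 312, r_2 = 64, x0_3 = 40, y0_3 = 272, x1_3 = 92, y1_3 = 392, x1_4 = 84, y1_4 = 364, x0_5 = 172, y0_5 = 224, x1_5 = 276, y1_5 = 316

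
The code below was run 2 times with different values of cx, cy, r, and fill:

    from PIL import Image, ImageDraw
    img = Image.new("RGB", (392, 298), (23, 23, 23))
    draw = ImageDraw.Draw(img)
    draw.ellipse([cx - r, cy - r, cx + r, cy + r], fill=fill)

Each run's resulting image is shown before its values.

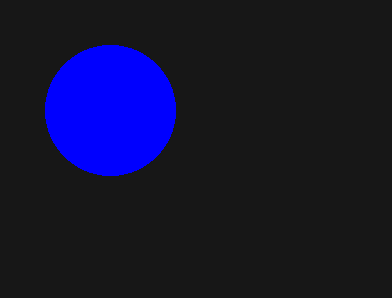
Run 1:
cx = 110
cy = 110
r = 65
fill = 'blue'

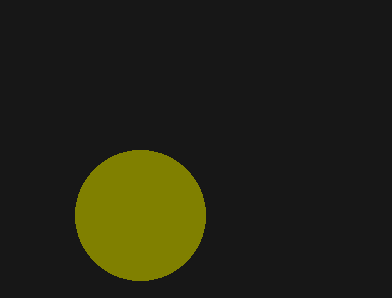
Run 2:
cx = 140, cy = 215, r = 65, fill = 'olive'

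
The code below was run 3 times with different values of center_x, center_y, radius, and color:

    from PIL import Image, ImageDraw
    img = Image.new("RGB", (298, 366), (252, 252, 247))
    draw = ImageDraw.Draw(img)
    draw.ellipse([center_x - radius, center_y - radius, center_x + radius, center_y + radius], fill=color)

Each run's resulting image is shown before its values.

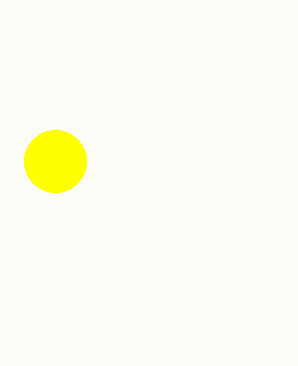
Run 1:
center_x = 55, center_y = 161, radius = 31, color = 'yellow'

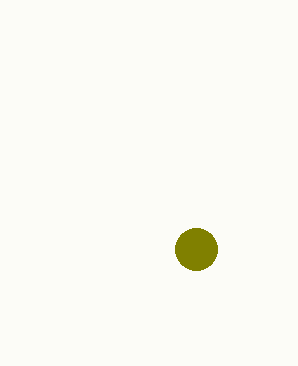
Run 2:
center_x = 196
center_y = 249
radius = 21
color = 'olive'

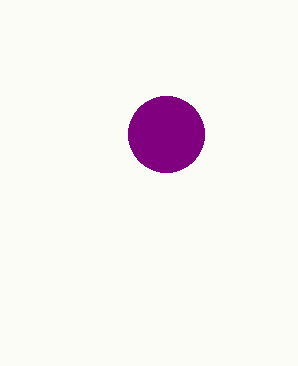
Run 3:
center_x = 166; center_y = 134; radius = 38; color = 'purple'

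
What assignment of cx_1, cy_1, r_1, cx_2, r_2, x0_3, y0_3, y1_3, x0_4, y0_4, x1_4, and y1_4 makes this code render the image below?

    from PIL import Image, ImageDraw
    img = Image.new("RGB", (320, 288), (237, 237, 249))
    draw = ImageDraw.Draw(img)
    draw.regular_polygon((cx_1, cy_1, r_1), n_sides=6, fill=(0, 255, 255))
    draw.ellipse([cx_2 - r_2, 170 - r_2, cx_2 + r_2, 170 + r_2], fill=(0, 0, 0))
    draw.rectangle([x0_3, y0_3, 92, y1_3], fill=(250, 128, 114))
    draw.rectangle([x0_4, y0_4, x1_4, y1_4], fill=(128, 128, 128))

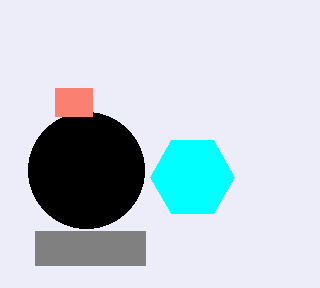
cx_1 = 192, cy_1 = 177, r_1 = 42, cx_2 = 86, r_2 = 58, x0_3 = 55, y0_3 = 88, y1_3 = 116, x0_4 = 35, y0_4 = 231, x1_4 = 145, y1_4 = 265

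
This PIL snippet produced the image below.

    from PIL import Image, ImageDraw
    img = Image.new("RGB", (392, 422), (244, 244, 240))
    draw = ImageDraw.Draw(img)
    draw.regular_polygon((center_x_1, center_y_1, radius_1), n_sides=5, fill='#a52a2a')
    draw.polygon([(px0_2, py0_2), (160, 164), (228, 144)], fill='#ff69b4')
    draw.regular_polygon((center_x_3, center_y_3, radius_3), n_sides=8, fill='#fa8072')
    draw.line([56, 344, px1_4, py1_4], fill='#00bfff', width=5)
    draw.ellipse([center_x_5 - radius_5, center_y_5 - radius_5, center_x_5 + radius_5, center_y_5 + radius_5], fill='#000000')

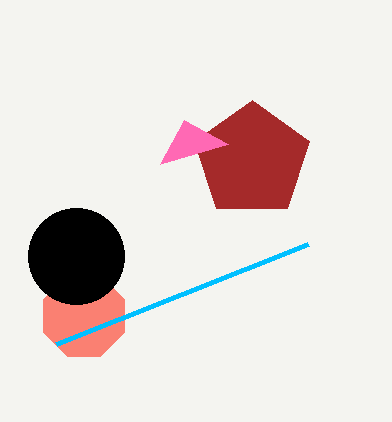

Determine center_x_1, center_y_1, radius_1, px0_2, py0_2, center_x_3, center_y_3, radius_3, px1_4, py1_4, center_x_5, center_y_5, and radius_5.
center_x_1 = 252; center_y_1 = 160; radius_1 = 60; px0_2 = 184; py0_2 = 120; center_x_3 = 84; center_y_3 = 316; radius_3 = 44; px1_4 = 308; py1_4 = 244; center_x_5 = 76; center_y_5 = 256; radius_5 = 48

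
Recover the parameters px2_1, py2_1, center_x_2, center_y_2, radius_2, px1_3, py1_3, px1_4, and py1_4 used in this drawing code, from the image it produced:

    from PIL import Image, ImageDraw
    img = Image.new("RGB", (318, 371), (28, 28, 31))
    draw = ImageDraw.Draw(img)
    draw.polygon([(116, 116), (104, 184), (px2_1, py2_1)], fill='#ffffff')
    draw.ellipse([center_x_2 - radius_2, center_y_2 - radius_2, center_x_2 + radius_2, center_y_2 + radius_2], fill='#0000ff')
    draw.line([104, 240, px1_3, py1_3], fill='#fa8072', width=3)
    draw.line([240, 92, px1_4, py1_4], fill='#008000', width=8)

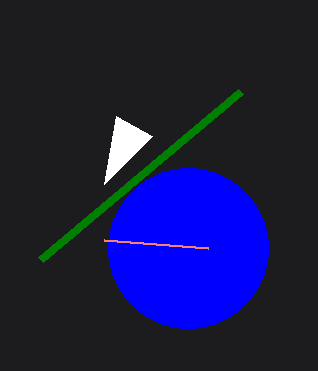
px2_1 = 152, py2_1 = 136, center_x_2 = 188, center_y_2 = 248, radius_2 = 80, px1_3 = 208, py1_3 = 248, px1_4 = 40, py1_4 = 260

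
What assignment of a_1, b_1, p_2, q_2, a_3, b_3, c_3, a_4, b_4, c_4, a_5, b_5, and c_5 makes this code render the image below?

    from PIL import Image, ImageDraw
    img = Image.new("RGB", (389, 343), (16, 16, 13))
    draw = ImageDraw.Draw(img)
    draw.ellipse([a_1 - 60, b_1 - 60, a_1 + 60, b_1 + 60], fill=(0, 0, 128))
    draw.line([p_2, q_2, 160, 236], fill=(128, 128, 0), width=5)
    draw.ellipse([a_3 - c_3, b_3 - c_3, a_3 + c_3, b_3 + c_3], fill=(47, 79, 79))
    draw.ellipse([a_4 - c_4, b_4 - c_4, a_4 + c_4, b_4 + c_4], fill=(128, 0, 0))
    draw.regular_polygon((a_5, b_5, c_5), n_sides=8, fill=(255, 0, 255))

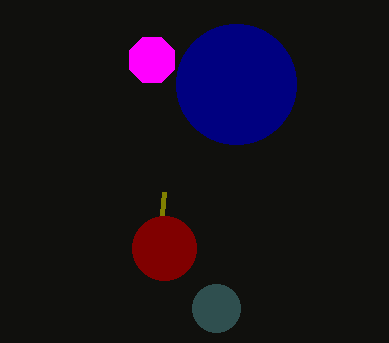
a_1 = 236, b_1 = 84, p_2 = 164, q_2 = 192, a_3 = 216, b_3 = 308, c_3 = 24, a_4 = 164, b_4 = 248, c_4 = 32, a_5 = 152, b_5 = 60, c_5 = 24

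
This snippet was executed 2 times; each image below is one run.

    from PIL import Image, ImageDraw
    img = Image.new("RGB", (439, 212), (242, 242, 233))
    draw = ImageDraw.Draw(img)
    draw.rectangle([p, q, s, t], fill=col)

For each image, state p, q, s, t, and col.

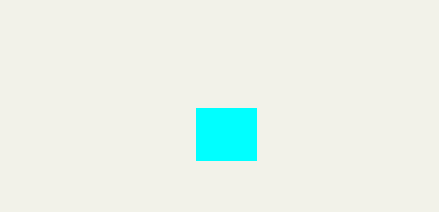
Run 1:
p = 196; q = 108; s = 256; t = 160; col = 'cyan'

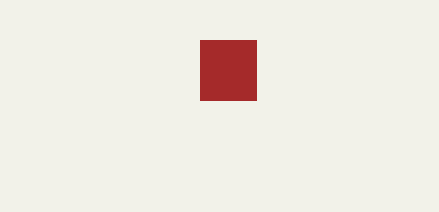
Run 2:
p = 200; q = 40; s = 256; t = 100; col = 'brown'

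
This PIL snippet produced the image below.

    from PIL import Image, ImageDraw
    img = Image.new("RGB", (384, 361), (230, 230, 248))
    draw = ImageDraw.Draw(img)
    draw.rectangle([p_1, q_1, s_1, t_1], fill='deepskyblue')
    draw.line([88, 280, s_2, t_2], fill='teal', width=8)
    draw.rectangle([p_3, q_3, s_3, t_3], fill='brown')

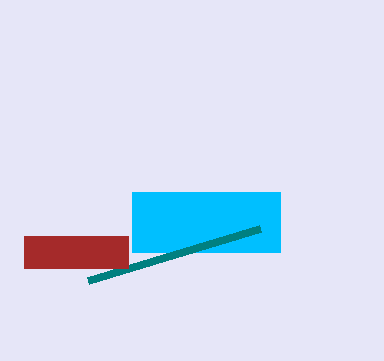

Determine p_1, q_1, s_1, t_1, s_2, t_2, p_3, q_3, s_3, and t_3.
p_1 = 132; q_1 = 192; s_1 = 280; t_1 = 252; s_2 = 260; t_2 = 228; p_3 = 24; q_3 = 236; s_3 = 128; t_3 = 268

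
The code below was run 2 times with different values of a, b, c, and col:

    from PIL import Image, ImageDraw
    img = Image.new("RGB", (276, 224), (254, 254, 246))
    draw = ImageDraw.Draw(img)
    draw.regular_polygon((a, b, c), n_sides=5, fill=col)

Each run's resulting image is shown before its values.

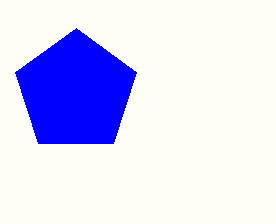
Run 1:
a = 76
b = 92
c = 64
col = 'blue'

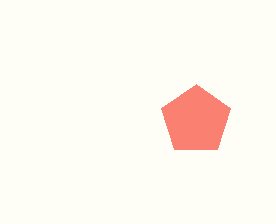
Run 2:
a = 196; b = 120; c = 36; col = 'salmon'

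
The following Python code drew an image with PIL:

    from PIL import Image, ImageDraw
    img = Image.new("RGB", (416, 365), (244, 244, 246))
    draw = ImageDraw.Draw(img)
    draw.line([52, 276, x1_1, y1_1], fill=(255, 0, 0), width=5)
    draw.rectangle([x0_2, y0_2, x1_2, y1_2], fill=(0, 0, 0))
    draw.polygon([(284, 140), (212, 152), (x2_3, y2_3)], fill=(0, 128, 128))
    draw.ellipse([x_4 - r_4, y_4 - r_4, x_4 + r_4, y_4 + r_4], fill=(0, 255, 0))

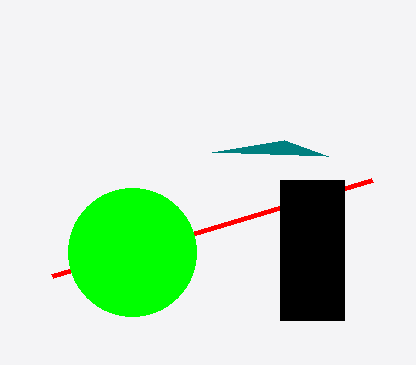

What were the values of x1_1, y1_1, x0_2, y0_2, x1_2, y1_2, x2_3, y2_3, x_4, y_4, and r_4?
x1_1 = 372
y1_1 = 180
x0_2 = 280
y0_2 = 180
x1_2 = 344
y1_2 = 320
x2_3 = 328
y2_3 = 156
x_4 = 132
y_4 = 252
r_4 = 64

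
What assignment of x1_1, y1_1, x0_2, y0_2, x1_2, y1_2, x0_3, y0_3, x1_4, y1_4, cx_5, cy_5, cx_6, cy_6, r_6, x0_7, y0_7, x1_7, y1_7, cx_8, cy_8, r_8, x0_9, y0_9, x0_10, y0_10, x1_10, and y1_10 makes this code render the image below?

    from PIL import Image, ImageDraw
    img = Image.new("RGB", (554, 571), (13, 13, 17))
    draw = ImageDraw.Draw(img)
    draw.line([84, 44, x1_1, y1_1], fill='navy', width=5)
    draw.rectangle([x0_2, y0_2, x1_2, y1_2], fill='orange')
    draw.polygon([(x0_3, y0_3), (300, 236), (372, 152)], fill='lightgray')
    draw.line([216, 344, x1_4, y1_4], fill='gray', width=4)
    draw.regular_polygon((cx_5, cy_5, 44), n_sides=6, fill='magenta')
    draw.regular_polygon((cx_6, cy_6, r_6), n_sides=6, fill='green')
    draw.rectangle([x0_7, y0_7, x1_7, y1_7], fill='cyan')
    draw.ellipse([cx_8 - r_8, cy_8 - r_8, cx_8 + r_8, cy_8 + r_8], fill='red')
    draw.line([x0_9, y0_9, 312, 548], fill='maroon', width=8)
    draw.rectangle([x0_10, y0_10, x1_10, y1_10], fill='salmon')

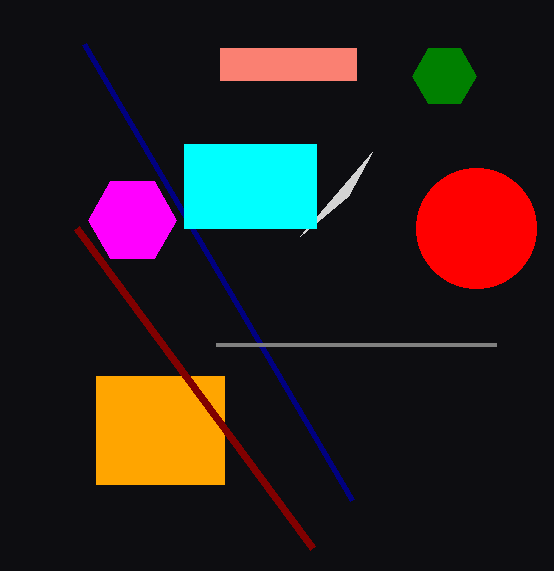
x1_1 = 352, y1_1 = 500, x0_2 = 96, y0_2 = 376, x1_2 = 224, y1_2 = 484, x0_3 = 348, y0_3 = 196, x1_4 = 496, y1_4 = 344, cx_5 = 132, cy_5 = 220, cx_6 = 444, cy_6 = 76, r_6 = 32, x0_7 = 184, y0_7 = 144, x1_7 = 316, y1_7 = 228, cx_8 = 476, cy_8 = 228, r_8 = 60, x0_9 = 76, y0_9 = 228, x0_10 = 220, y0_10 = 48, x1_10 = 356, y1_10 = 80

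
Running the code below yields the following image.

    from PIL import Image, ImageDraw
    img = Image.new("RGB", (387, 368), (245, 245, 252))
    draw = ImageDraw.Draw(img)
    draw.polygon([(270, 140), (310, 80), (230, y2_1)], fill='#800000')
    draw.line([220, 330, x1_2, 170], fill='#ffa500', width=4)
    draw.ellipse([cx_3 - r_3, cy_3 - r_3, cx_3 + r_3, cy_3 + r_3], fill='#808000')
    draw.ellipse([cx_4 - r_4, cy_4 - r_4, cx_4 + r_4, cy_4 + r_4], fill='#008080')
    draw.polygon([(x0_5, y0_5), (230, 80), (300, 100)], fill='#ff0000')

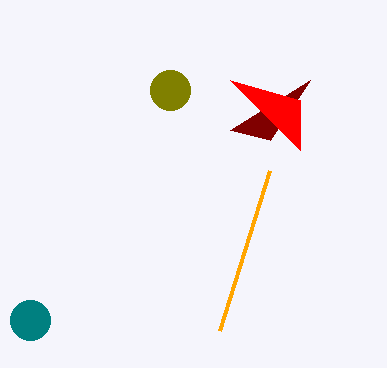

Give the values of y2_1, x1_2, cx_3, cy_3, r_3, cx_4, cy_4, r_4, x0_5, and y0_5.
y2_1 = 130; x1_2 = 270; cx_3 = 170; cy_3 = 90; r_3 = 20; cx_4 = 30; cy_4 = 320; r_4 = 20; x0_5 = 300; y0_5 = 150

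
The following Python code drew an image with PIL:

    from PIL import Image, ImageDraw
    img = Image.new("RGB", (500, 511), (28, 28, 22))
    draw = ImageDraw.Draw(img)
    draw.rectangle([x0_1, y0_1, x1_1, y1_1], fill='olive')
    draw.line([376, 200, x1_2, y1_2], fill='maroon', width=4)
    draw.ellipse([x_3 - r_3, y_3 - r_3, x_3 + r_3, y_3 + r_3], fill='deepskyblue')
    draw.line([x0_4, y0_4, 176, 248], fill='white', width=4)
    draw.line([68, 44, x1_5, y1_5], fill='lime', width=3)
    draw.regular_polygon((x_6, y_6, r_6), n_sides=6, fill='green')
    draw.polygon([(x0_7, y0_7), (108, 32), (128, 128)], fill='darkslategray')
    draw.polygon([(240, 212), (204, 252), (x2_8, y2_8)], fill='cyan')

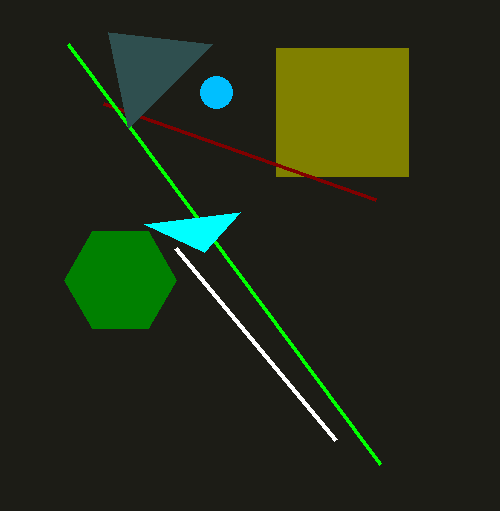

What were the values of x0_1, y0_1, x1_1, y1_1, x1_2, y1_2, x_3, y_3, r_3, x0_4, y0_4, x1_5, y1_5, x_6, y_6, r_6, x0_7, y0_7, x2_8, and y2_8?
x0_1 = 276
y0_1 = 48
x1_1 = 408
y1_1 = 176
x1_2 = 104
y1_2 = 104
x_3 = 216
y_3 = 92
r_3 = 16
x0_4 = 336
y0_4 = 440
x1_5 = 380
y1_5 = 464
x_6 = 120
y_6 = 280
r_6 = 56
x0_7 = 212
y0_7 = 44
x2_8 = 144
y2_8 = 224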